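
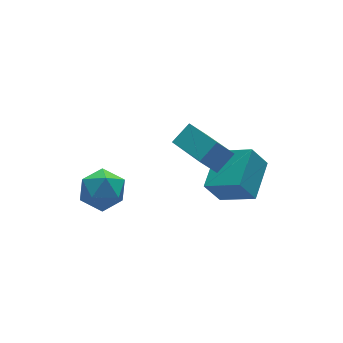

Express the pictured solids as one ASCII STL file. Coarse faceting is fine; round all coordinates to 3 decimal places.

solid 
facet normal -0.597 0.163 0.786
outer loop
vertex 0.738 -1.608 3.418
vertex 0.646 0.5 2.91
vertex -0.176 -1.805 2.765
endloop
endfacet
facet normal 0.042 -0.971 0.234
outer loop
vertex 0.534 -2.0 1.83
vertex 0.738 -1.608 3.418
vertex -0.176 -1.805 2.765
endloop
endfacet
facet normal -0.597 0.163 0.786
outer loop
vertex -0.176 -1.805 2.765
vertex 0.646 0.5 2.91
vertex -0.268 0.302 2.257
endloop
endfacet
facet normal -0.801 -0.173 -0.572
outer loop
vertex -0.268 0.302 2.257
vertex 0.534 -2.0 1.83
vertex -0.176 -1.805 2.765
endloop
endfacet
facet normal 0.801 0.173 0.573
outer loop
vertex 0.738 -1.608 3.418
vertex 1.356 0.305 1.975
vertex 0.646 0.5 2.91
endloop
endfacet
facet normal 0.043 -0.971 0.234
outer loop
vertex 1.448 -1.802 2.483
vertex 0.738 -1.608 3.418
vertex 0.534 -2.0 1.83
endloop
endfacet
facet normal 0.801 0.173 0.573
outer loop
vertex 1.448 -1.802 2.483
vertex 1.356 0.305 1.975
vertex 0.738 -1.608 3.418
endloop
endfacet
facet normal -0.043 0.971 -0.235
outer loop
vertex 0.646 0.5 2.91
vertex 1.356 0.305 1.975
vertex -0.268 0.302 2.257
endloop
endfacet
facet normal -0.801 -0.173 -0.573
outer loop
vertex 0.442 0.108 1.322
vertex 0.534 -2.0 1.83
vertex -0.268 0.302 2.257
endloop
endfacet
facet normal -0.042 0.971 -0.234
outer loop
vertex -0.268 0.302 2.257
vertex 1.356 0.305 1.975
vertex 0.442 0.108 1.322
endloop
endfacet
facet normal 0.597 -0.163 -0.786
outer loop
vertex 0.442 0.108 1.322
vertex 1.448 -1.802 2.483
vertex 0.534 -2.0 1.83
endloop
endfacet
facet normal 0.597 -0.163 -0.786
outer loop
vertex 1.356 0.305 1.975
vertex 1.448 -1.802 2.483
vertex 0.442 0.108 1.322
endloop
endfacet
facet normal -0.524 0.723 -0.450
outer loop
vertex 0.527 -0.959 -0.062
vertex 1.899 0.384 0.498
vertex 1.183 -1.17 -1.164
endloop
endfacet
facet normal -0.686 -0.672 -0.280
outer loop
vertex 2.121 -2.464 -0.358
vertex 0.527 -0.959 -0.062
vertex 1.183 -1.17 -1.164
endloop
endfacet
facet normal -0.524 0.723 -0.451
outer loop
vertex 1.183 -1.17 -1.164
vertex 1.899 0.384 0.498
vertex 2.556 0.173 -0.604
endloop
endfacet
facet normal 0.505 -0.162 -0.848
outer loop
vertex 2.556 0.173 -0.604
vertex 2.121 -2.464 -0.358
vertex 1.183 -1.17 -1.164
endloop
endfacet
facet normal -0.505 0.162 0.848
outer loop
vertex 0.527 -0.959 -0.062
vertex 2.837 -0.91 1.304
vertex 1.899 0.384 0.498
endloop
endfacet
facet normal -0.686 -0.671 -0.280
outer loop
vertex 1.464 -2.253 0.744
vertex 0.527 -0.959 -0.062
vertex 2.121 -2.464 -0.358
endloop
endfacet
facet normal -0.505 0.163 0.848
outer loop
vertex 1.464 -2.253 0.744
vertex 2.837 -0.91 1.304
vertex 0.527 -0.959 -0.062
endloop
endfacet
facet normal 0.686 0.672 0.280
outer loop
vertex 1.899 0.384 0.498
vertex 2.837 -0.91 1.304
vertex 2.556 0.173 -0.604
endloop
endfacet
facet normal 0.505 -0.162 -0.848
outer loop
vertex 3.493 -1.121 0.202
vertex 2.121 -2.464 -0.358
vertex 2.556 0.173 -0.604
endloop
endfacet
facet normal 0.686 0.671 0.280
outer loop
vertex 2.556 0.173 -0.604
vertex 2.837 -0.91 1.304
vertex 3.493 -1.121 0.202
endloop
endfacet
facet normal 0.524 -0.723 0.451
outer loop
vertex 3.493 -1.121 0.202
vertex 1.464 -2.253 0.744
vertex 2.121 -2.464 -0.358
endloop
endfacet
facet normal 0.524 -0.723 0.450
outer loop
vertex 2.837 -0.91 1.304
vertex 1.464 -2.253 0.744
vertex 3.493 -1.121 0.202
endloop
endfacet
facet normal -0.751 0.660 0.005
outer loop
vertex -2.744 3.382 -2.108
vertex -3.482 2.544 -2.249
vertex -3.19 2.868 -1.212
endloop
endfacet
facet normal -0.209 0.890 0.406
outer loop
vertex -2.744 3.382 -2.108
vertex -3.19 2.868 -1.212
vertex -2.096 3.13 -1.224
endloop
endfacet
facet normal 0.372 0.928 -0.008
outer loop
vertex -2.744 3.382 -2.108
vertex -2.096 3.13 -1.224
vertex -1.711 2.966 -2.268
endloop
endfacet
facet normal 0.188 0.722 -0.666
outer loop
vertex -2.744 3.382 -2.108
vertex -1.711 2.966 -2.268
vertex -2.568 2.604 -2.902
endloop
endfacet
facet normal -0.507 0.557 -0.658
outer loop
vertex -2.744 3.382 -2.108
vertex -2.568 2.604 -2.902
vertex -3.482 2.544 -2.249
endloop
endfacet
facet normal -0.086 0.402 0.912
outer loop
vertex -2.096 3.13 -1.224
vertex -3.19 2.868 -1.212
vertex -2.432 2.136 -0.818
endloop
endfacet
facet normal -0.965 0.030 0.262
outer loop
vertex -3.19 2.868 -1.212
vertex -3.482 2.544 -2.249
vertex -3.289 1.774 -1.452
endloop
endfacet
facet normal -0.570 -0.138 -0.810
outer loop
vertex -3.482 2.544 -2.249
vertex -2.568 2.604 -2.902
vertex -2.904 1.61 -2.496
endloop
endfacet
facet normal 0.553 0.130 -0.823
outer loop
vertex -2.568 2.604 -2.902
vertex -1.711 2.966 -2.268
vertex -1.81 1.872 -2.508
endloop
endfacet
facet normal 0.852 0.464 0.242
outer loop
vertex -1.711 2.966 -2.268
vertex -2.096 3.13 -1.224
vertex -1.518 2.196 -1.471
endloop
endfacet
facet normal -0.188 -0.722 0.666
outer loop
vertex -2.256 1.358 -1.612
vertex -2.432 2.136 -0.818
vertex -3.289 1.774 -1.452
endloop
endfacet
facet normal -0.372 -0.928 0.008
outer loop
vertex -2.256 1.358 -1.612
vertex -3.289 1.774 -1.452
vertex -2.904 1.61 -2.496
endloop
endfacet
facet normal 0.209 -0.890 -0.406
outer loop
vertex -2.256 1.358 -1.612
vertex -2.904 1.61 -2.496
vertex -1.81 1.872 -2.508
endloop
endfacet
facet normal 0.751 -0.660 -0.005
outer loop
vertex -2.256 1.358 -1.612
vertex -1.81 1.872 -2.508
vertex -1.518 2.196 -1.471
endloop
endfacet
facet normal 0.507 -0.557 0.658
outer loop
vertex -2.256 1.358 -1.612
vertex -1.518 2.196 -1.471
vertex -2.432 2.136 -0.818
endloop
endfacet
facet normal -0.553 -0.130 0.823
outer loop
vertex -3.289 1.774 -1.452
vertex -2.432 2.136 -0.818
vertex -3.19 2.868 -1.212
endloop
endfacet
facet normal -0.852 -0.464 -0.242
outer loop
vertex -2.904 1.61 -2.496
vertex -3.289 1.774 -1.452
vertex -3.482 2.544 -2.249
endloop
endfacet
facet normal 0.086 -0.402 -0.912
outer loop
vertex -1.81 1.872 -2.508
vertex -2.904 1.61 -2.496
vertex -2.568 2.604 -2.902
endloop
endfacet
facet normal 0.965 -0.030 -0.262
outer loop
vertex -1.518 2.196 -1.471
vertex -1.81 1.872 -2.508
vertex -1.711 2.966 -2.268
endloop
endfacet
facet normal 0.570 0.138 0.810
outer loop
vertex -2.432 2.136 -0.818
vertex -1.518 2.196 -1.471
vertex -2.096 3.13 -1.224
endloop
endfacet

endsolid


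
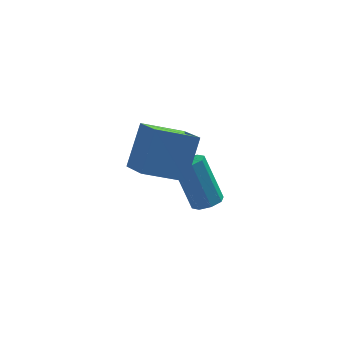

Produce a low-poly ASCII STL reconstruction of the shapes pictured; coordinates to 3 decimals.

solid 
facet normal 0.267 -0.408 -0.873
outer loop
vertex 2.06 -0.724 -1.465
vertex 1.711 -0.439 -1.705
vertex 2.203 -0.38 -1.582
endloop
endfacet
facet normal 0.891 -0.240 0.384
outer loop
vertex 2.06 -0.724 -1.465
vertex 2.203 -0.38 -1.582
vertex 1.618 -0.045 -0.016
endloop
endfacet
facet normal 0.891 -0.240 0.384
outer loop
vertex 1.618 -0.045 -0.016
vertex 2.203 -0.38 -1.582
vertex 1.761 0.298 -0.133
endloop
endfacet
facet normal -0.266 0.409 0.873
outer loop
vertex 1.618 -0.045 -0.016
vertex 1.761 0.298 -0.133
vertex 1.269 0.239 -0.255
endloop
endfacet
facet normal 0.267 -0.408 -0.873
outer loop
vertex 2.203 -0.38 -1.582
vertex 1.711 -0.439 -1.705
vertex 2.057 -0.071 -1.771
endloop
endfacet
facet normal 0.888 0.455 0.058
outer loop
vertex 2.203 -0.38 -1.582
vertex 2.057 -0.071 -1.771
vertex 1.761 0.298 -0.133
endloop
endfacet
facet normal 0.889 0.454 0.058
outer loop
vertex 1.761 0.298 -0.133
vertex 2.057 -0.071 -1.771
vertex 1.615 0.608 -0.322
endloop
endfacet
facet normal -0.266 0.408 0.874
outer loop
vertex 1.761 0.298 -0.133
vertex 1.615 0.608 -0.322
vertex 1.269 0.239 -0.255
endloop
endfacet
facet normal 0.267 -0.407 -0.874
outer loop
vertex 2.057 -0.071 -1.771
vertex 1.711 -0.439 -1.705
vertex 1.709 0.023 -1.921
endloop
endfacet
facet normal 0.367 0.880 -0.300
outer loop
vertex 2.057 -0.071 -1.771
vertex 1.709 0.023 -1.921
vertex 1.615 0.608 -0.322
endloop
endfacet
facet normal 0.365 0.881 -0.301
outer loop
vertex 1.615 0.608 -0.322
vertex 1.709 0.023 -1.921
vertex 1.267 0.701 -0.472
endloop
endfacet
facet normal -0.267 0.409 0.873
outer loop
vertex 1.615 0.608 -0.322
vertex 1.267 0.701 -0.472
vertex 1.269 0.239 -0.255
endloop
endfacet
facet normal 0.267 -0.407 -0.873
outer loop
vertex 1.709 0.023 -1.921
vertex 1.711 -0.439 -1.705
vertex 1.362 -0.155 -1.944
endloop
endfacet
facet normal -0.374 0.791 -0.484
outer loop
vertex 1.709 0.023 -1.921
vertex 1.362 -0.155 -1.944
vertex 1.267 0.701 -0.472
endloop
endfacet
facet normal -0.372 0.792 -0.484
outer loop
vertex 1.267 0.701 -0.472
vertex 1.362 -0.155 -1.944
vertex 0.92 0.524 -0.495
endloop
endfacet
facet normal -0.266 0.409 0.873
outer loop
vertex 1.267 0.701 -0.472
vertex 0.92 0.524 -0.495
vertex 1.269 0.239 -0.255
endloop
endfacet
facet normal 0.266 -0.409 -0.873
outer loop
vertex 1.362 -0.155 -1.944
vertex 1.711 -0.439 -1.705
vertex 1.219 -0.498 -1.827
endloop
endfacet
facet normal -0.891 0.240 -0.385
outer loop
vertex 1.362 -0.155 -1.944
vertex 1.219 -0.498 -1.827
vertex 0.92 0.524 -0.495
endloop
endfacet
facet normal -0.892 0.240 -0.384
outer loop
vertex 0.92 0.524 -0.495
vertex 1.219 -0.498 -1.827
vertex 0.777 0.18 -0.378
endloop
endfacet
facet normal -0.267 0.408 0.873
outer loop
vertex 0.92 0.524 -0.495
vertex 0.777 0.18 -0.378
vertex 1.269 0.239 -0.255
endloop
endfacet
facet normal 0.266 -0.408 -0.874
outer loop
vertex 1.219 -0.498 -1.827
vertex 1.711 -0.439 -1.705
vertex 1.365 -0.808 -1.638
endloop
endfacet
facet normal -0.889 -0.454 -0.059
outer loop
vertex 1.219 -0.498 -1.827
vertex 1.365 -0.808 -1.638
vertex 0.777 0.18 -0.378
endloop
endfacet
facet normal -0.889 -0.455 -0.058
outer loop
vertex 0.777 0.18 -0.378
vertex 1.365 -0.808 -1.638
vertex 0.923 -0.129 -0.189
endloop
endfacet
facet normal -0.267 0.408 0.873
outer loop
vertex 0.777 0.18 -0.378
vertex 0.923 -0.129 -0.189
vertex 1.269 0.239 -0.255
endloop
endfacet
facet normal 0.267 -0.409 -0.873
outer loop
vertex 1.365 -0.808 -1.638
vertex 1.711 -0.439 -1.705
vertex 1.713 -0.901 -1.488
endloop
endfacet
facet normal -0.365 -0.881 0.301
outer loop
vertex 1.365 -0.808 -1.638
vertex 1.713 -0.901 -1.488
vertex 0.923 -0.129 -0.189
endloop
endfacet
facet normal -0.367 -0.880 0.300
outer loop
vertex 0.923 -0.129 -0.189
vertex 1.713 -0.901 -1.488
vertex 1.271 -0.223 -0.039
endloop
endfacet
facet normal -0.267 0.407 0.874
outer loop
vertex 0.923 -0.129 -0.189
vertex 1.271 -0.223 -0.039
vertex 1.269 0.239 -0.255
endloop
endfacet
facet normal 0.266 -0.409 -0.873
outer loop
vertex 1.713 -0.901 -1.488
vertex 1.711 -0.439 -1.705
vertex 2.06 -0.724 -1.465
endloop
endfacet
facet normal 0.372 -0.792 0.484
outer loop
vertex 1.713 -0.901 -1.488
vertex 2.06 -0.724 -1.465
vertex 1.271 -0.223 -0.039
endloop
endfacet
facet normal 0.374 -0.791 0.485
outer loop
vertex 1.271 -0.223 -0.039
vertex 2.06 -0.724 -1.465
vertex 1.618 -0.045 -0.016
endloop
endfacet
facet normal -0.267 0.407 0.873
outer loop
vertex 1.271 -0.223 -0.039
vertex 1.618 -0.045 -0.016
vertex 1.269 0.239 -0.255
endloop
endfacet
facet normal -0.364 -0.493 -0.790
outer loop
vertex 0.666 -2.238 1.119
vertex -0.62 -2.212 1.696
vertex 0.444 -1.203 0.576
endloop
endfacet
facet normal 0.913 -0.019 -0.408
outer loop
vertex 1.0 -0.448 1.784
vertex 0.666 -2.238 1.119
vertex 0.444 -1.203 0.576
endloop
endfacet
facet normal -0.364 -0.494 -0.790
outer loop
vertex 0.444 -1.203 0.576
vertex -0.62 -2.212 1.696
vertex -0.843 -1.177 1.152
endloop
endfacet
facet normal -0.187 0.869 -0.457
outer loop
vertex -0.843 -1.177 1.152
vertex 1.0 -0.448 1.784
vertex 0.444 -1.203 0.576
endloop
endfacet
facet normal 0.188 -0.869 0.457
outer loop
vertex 0.666 -2.238 1.119
vertex -0.064 -1.457 2.904
vertex -0.62 -2.212 1.696
endloop
endfacet
facet normal 0.912 -0.018 -0.409
outer loop
vertex 1.223 -1.483 2.328
vertex 0.666 -2.238 1.119
vertex 1.0 -0.448 1.784
endloop
endfacet
facet normal 0.187 -0.870 0.457
outer loop
vertex 1.223 -1.483 2.328
vertex -0.064 -1.457 2.904
vertex 0.666 -2.238 1.119
endloop
endfacet
facet normal -0.913 0.018 0.409
outer loop
vertex -0.62 -2.212 1.696
vertex -0.064 -1.457 2.904
vertex -0.843 -1.177 1.152
endloop
endfacet
facet normal -0.187 0.870 -0.457
outer loop
vertex -0.286 -0.422 2.361
vertex 1.0 -0.448 1.784
vertex -0.843 -1.177 1.152
endloop
endfacet
facet normal -0.912 0.019 0.409
outer loop
vertex -0.843 -1.177 1.152
vertex -0.064 -1.457 2.904
vertex -0.286 -0.422 2.361
endloop
endfacet
facet normal 0.364 0.494 0.790
outer loop
vertex -0.286 -0.422 2.361
vertex 1.223 -1.483 2.328
vertex 1.0 -0.448 1.784
endloop
endfacet
facet normal 0.364 0.493 0.791
outer loop
vertex -0.064 -1.457 2.904
vertex 1.223 -1.483 2.328
vertex -0.286 -0.422 2.361
endloop
endfacet

endsolid


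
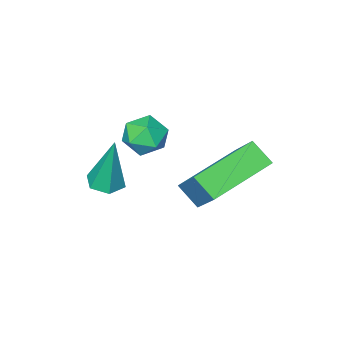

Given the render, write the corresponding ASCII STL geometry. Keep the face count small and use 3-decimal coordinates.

solid 
facet normal -0.401 0.312 0.861
outer loop
vertex 2.0 -3.106 -0.836
vertex 2.155 -3.756 -0.528
vertex 2.646 -3.208 -0.498
endloop
endfacet
facet normal -0.124 0.859 0.496
outer loop
vertex 2.0 -3.106 -0.836
vertex 2.646 -3.208 -0.498
vertex 2.618 -2.843 -1.137
endloop
endfacet
facet normal -0.444 0.885 -0.139
outer loop
vertex 2.0 -3.106 -0.836
vertex 2.618 -2.843 -1.137
vertex 2.11 -3.165 -1.561
endloop
endfacet
facet normal -0.920 0.354 -0.168
outer loop
vertex 2.0 -3.106 -0.836
vertex 2.11 -3.165 -1.561
vertex 1.824 -3.729 -1.185
endloop
endfacet
facet normal -0.893 0.000 0.450
outer loop
vertex 2.0 -3.106 -0.836
vertex 1.824 -3.729 -1.185
vertex 2.155 -3.756 -0.528
endloop
endfacet
facet normal 0.569 0.725 0.389
outer loop
vertex 2.618 -2.843 -1.137
vertex 2.646 -3.208 -0.498
vertex 3.156 -3.331 -1.015
endloop
endfacet
facet normal 0.121 -0.162 0.979
outer loop
vertex 2.646 -3.208 -0.498
vertex 2.155 -3.756 -0.528
vertex 2.87 -3.895 -0.639
endloop
endfacet
facet normal -0.676 -0.667 0.313
outer loop
vertex 2.155 -3.756 -0.528
vertex 1.824 -3.729 -1.185
vertex 2.362 -4.217 -1.063
endloop
endfacet
facet normal -0.720 -0.094 -0.688
outer loop
vertex 1.824 -3.729 -1.185
vertex 2.11 -3.165 -1.561
vertex 2.334 -3.852 -1.702
endloop
endfacet
facet normal 0.049 0.766 -0.641
outer loop
vertex 2.11 -3.165 -1.561
vertex 2.618 -2.843 -1.137
vertex 2.825 -3.304 -1.672
endloop
endfacet
facet normal 0.920 -0.354 0.168
outer loop
vertex 2.98 -3.954 -1.364
vertex 3.156 -3.331 -1.015
vertex 2.87 -3.895 -0.639
endloop
endfacet
facet normal 0.444 -0.885 0.139
outer loop
vertex 2.98 -3.954 -1.364
vertex 2.87 -3.895 -0.639
vertex 2.362 -4.217 -1.063
endloop
endfacet
facet normal 0.124 -0.859 -0.496
outer loop
vertex 2.98 -3.954 -1.364
vertex 2.362 -4.217 -1.063
vertex 2.334 -3.852 -1.702
endloop
endfacet
facet normal 0.401 -0.312 -0.861
outer loop
vertex 2.98 -3.954 -1.364
vertex 2.334 -3.852 -1.702
vertex 2.825 -3.304 -1.672
endloop
endfacet
facet normal 0.893 -0.000 -0.450
outer loop
vertex 2.98 -3.954 -1.364
vertex 2.825 -3.304 -1.672
vertex 3.156 -3.331 -1.015
endloop
endfacet
facet normal 0.720 0.094 0.688
outer loop
vertex 2.87 -3.895 -0.639
vertex 3.156 -3.331 -1.015
vertex 2.646 -3.208 -0.498
endloop
endfacet
facet normal -0.049 -0.766 0.641
outer loop
vertex 2.362 -4.217 -1.063
vertex 2.87 -3.895 -0.639
vertex 2.155 -3.756 -0.528
endloop
endfacet
facet normal -0.569 -0.725 -0.389
outer loop
vertex 2.334 -3.852 -1.702
vertex 2.362 -4.217 -1.063
vertex 1.824 -3.729 -1.185
endloop
endfacet
facet normal -0.121 0.162 -0.979
outer loop
vertex 2.825 -3.304 -1.672
vertex 2.334 -3.852 -1.702
vertex 2.11 -3.165 -1.561
endloop
endfacet
facet normal 0.676 0.667 -0.313
outer loop
vertex 3.156 -3.331 -1.015
vertex 2.825 -3.304 -1.672
vertex 2.618 -2.843 -1.137
endloop
endfacet
facet normal -0.960 0.005 0.282
outer loop
vertex 0.535 -1.246 -0.854
vertex 0.367 -0.568 -1.438
vertex 0.148 -2.461 -2.152
endloop
endfacet
facet normal 0.185 -0.744 0.642
outer loop
vertex 2.153 -2.472 -2.742
vertex 0.535 -1.246 -0.854
vertex 0.148 -2.461 -2.152
endloop
endfacet
facet normal -0.959 0.004 0.283
outer loop
vertex 0.148 -2.461 -2.152
vertex 0.367 -0.568 -1.438
vertex -0.021 -1.784 -2.736
endloop
endfacet
facet normal -0.213 -0.668 -0.713
outer loop
vertex -0.021 -1.784 -2.736
vertex 2.153 -2.472 -2.742
vertex 0.148 -2.461 -2.152
endloop
endfacet
facet normal 0.214 0.667 0.713
outer loop
vertex 0.535 -1.246 -0.854
vertex 2.372 -0.579 -2.028
vertex 0.367 -0.568 -1.438
endloop
endfacet
facet normal 0.185 -0.744 0.642
outer loop
vertex 2.541 -1.256 -1.444
vertex 0.535 -1.246 -0.854
vertex 2.153 -2.472 -2.742
endloop
endfacet
facet normal 0.213 0.668 0.713
outer loop
vertex 2.541 -1.256 -1.444
vertex 2.372 -0.579 -2.028
vertex 0.535 -1.246 -0.854
endloop
endfacet
facet normal -0.185 0.744 -0.642
outer loop
vertex 0.367 -0.568 -1.438
vertex 2.372 -0.579 -2.028
vertex -0.021 -1.784 -2.736
endloop
endfacet
facet normal -0.213 -0.667 -0.714
outer loop
vertex 1.985 -1.794 -3.326
vertex 2.153 -2.472 -2.742
vertex -0.021 -1.784 -2.736
endloop
endfacet
facet normal -0.185 0.744 -0.642
outer loop
vertex -0.021 -1.784 -2.736
vertex 2.372 -0.579 -2.028
vertex 1.985 -1.794 -3.326
endloop
endfacet
facet normal 0.959 -0.005 -0.282
outer loop
vertex 1.985 -1.794 -3.326
vertex 2.541 -1.256 -1.444
vertex 2.153 -2.472 -2.742
endloop
endfacet
facet normal 0.959 -0.004 -0.282
outer loop
vertex 2.372 -0.579 -2.028
vertex 2.541 -1.256 -1.444
vertex 1.985 -1.794 -3.326
endloop
endfacet
facet normal 0.029 -0.201 -0.979
outer loop
vertex 4.326 -3.727 -2.077
vertex 4.007 -3.266 -2.181
vertex 4.576 -3.223 -2.173
endloop
endfacet
facet normal 0.861 -0.358 0.361
outer loop
vertex 4.326 -3.727 -2.077
vertex 4.576 -3.223 -2.173
vertex 3.953 -2.894 -0.359
endloop
endfacet
facet normal 0.029 -0.199 -0.980
outer loop
vertex 4.576 -3.223 -2.173
vertex 4.007 -3.266 -2.181
vertex 4.256 -2.762 -2.276
endloop
endfacet
facet normal 0.792 0.587 0.166
outer loop
vertex 4.576 -3.223 -2.173
vertex 4.256 -2.762 -2.276
vertex 3.953 -2.894 -0.359
endloop
endfacet
facet normal 0.029 -0.199 -0.980
outer loop
vertex 4.256 -2.762 -2.276
vertex 4.007 -3.266 -2.181
vertex 3.688 -2.805 -2.284
endloop
endfacet
facet normal -0.076 0.995 0.057
outer loop
vertex 4.256 -2.762 -2.276
vertex 3.688 -2.805 -2.284
vertex 3.953 -2.894 -0.359
endloop
endfacet
facet normal 0.029 -0.199 -0.980
outer loop
vertex 3.688 -2.805 -2.284
vertex 4.007 -3.266 -2.181
vertex 3.439 -3.309 -2.189
endloop
endfacet
facet normal -0.877 0.460 0.142
outer loop
vertex 3.688 -2.805 -2.284
vertex 3.439 -3.309 -2.189
vertex 3.953 -2.894 -0.359
endloop
endfacet
facet normal 0.029 -0.201 -0.979
outer loop
vertex 3.439 -3.309 -2.189
vertex 4.007 -3.266 -2.181
vertex 3.758 -3.77 -2.085
endloop
endfacet
facet normal -0.808 -0.483 0.337
outer loop
vertex 3.439 -3.309 -2.189
vertex 3.758 -3.77 -2.085
vertex 3.953 -2.894 -0.359
endloop
endfacet
facet normal 0.029 -0.201 -0.979
outer loop
vertex 3.758 -3.77 -2.085
vertex 4.007 -3.266 -2.181
vertex 4.326 -3.727 -2.077
endloop
endfacet
facet normal 0.061 -0.893 0.446
outer loop
vertex 3.758 -3.77 -2.085
vertex 4.326 -3.727 -2.077
vertex 3.953 -2.894 -0.359
endloop
endfacet

endsolid


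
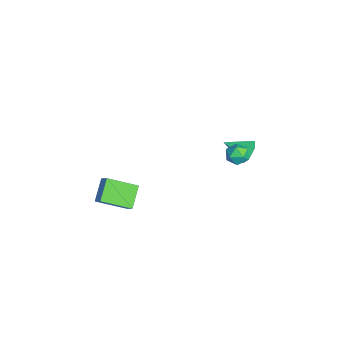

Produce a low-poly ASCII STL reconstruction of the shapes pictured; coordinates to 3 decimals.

solid 
facet normal 0.250 0.863 -0.440
outer loop
vertex -2.817 3.499 -0.13
vertex -3.207 3.865 0.367
vertex -2.501 3.723 0.489
endloop
endfacet
facet normal 0.698 -0.709 -0.100
outer loop
vertex -2.817 3.499 -0.13
vertex -2.501 3.723 0.489
vertex -3.573 2.595 1.013
endloop
endfacet
facet normal 0.249 0.863 -0.439
outer loop
vertex -2.501 3.723 0.489
vertex -3.207 3.865 0.367
vertex -2.892 4.089 0.986
endloop
endfacet
facet normal 0.643 -0.280 0.712
outer loop
vertex -2.501 3.723 0.489
vertex -2.892 4.089 0.986
vertex -3.573 2.595 1.013
endloop
endfacet
facet normal 0.248 0.864 -0.439
outer loop
vertex -2.892 4.089 0.986
vertex -3.207 3.865 0.367
vertex -3.598 4.23 0.864
endloop
endfacet
facet normal -0.153 0.087 0.984
outer loop
vertex -2.892 4.089 0.986
vertex -3.598 4.23 0.864
vertex -3.573 2.595 1.013
endloop
endfacet
facet normal 0.248 0.864 -0.439
outer loop
vertex -3.598 4.23 0.864
vertex -3.207 3.865 0.367
vertex -3.913 4.006 0.245
endloop
endfacet
facet normal -0.895 0.027 0.446
outer loop
vertex -3.598 4.23 0.864
vertex -3.913 4.006 0.245
vertex -3.573 2.595 1.013
endloop
endfacet
facet normal 0.248 0.863 -0.439
outer loop
vertex -3.913 4.006 0.245
vertex -3.207 3.865 0.367
vertex -3.523 3.641 -0.252
endloop
endfacet
facet normal -0.840 -0.401 -0.365
outer loop
vertex -3.913 4.006 0.245
vertex -3.523 3.641 -0.252
vertex -3.573 2.595 1.013
endloop
endfacet
facet normal 0.250 0.863 -0.440
outer loop
vertex -3.523 3.641 -0.252
vertex -3.207 3.865 0.367
vertex -2.817 3.499 -0.13
endloop
endfacet
facet normal -0.044 -0.769 -0.638
outer loop
vertex -3.523 3.641 -0.252
vertex -2.817 3.499 -0.13
vertex -3.573 2.595 1.013
endloop
endfacet
facet normal -0.116 0.989 -0.092
outer loop
vertex -1.275 3.464 1.797
vertex -1.943 3.386 1.803
vertex -1.61 3.479 2.38
endloop
endfacet
facet normal 0.486 0.835 0.258
outer loop
vertex -1.275 3.464 1.797
vertex -1.61 3.479 2.38
vertex -1.024 3.151 2.337
endloop
endfacet
facet normal 0.889 0.427 -0.166
outer loop
vertex -1.275 3.464 1.797
vertex -1.024 3.151 2.337
vertex -0.995 2.856 1.733
endloop
endfacet
facet normal 0.536 0.329 -0.778
outer loop
vertex -1.275 3.464 1.797
vertex -0.995 2.856 1.733
vertex -1.563 3.001 1.403
endloop
endfacet
facet normal -0.086 0.676 -0.732
outer loop
vertex -1.275 3.464 1.797
vertex -1.563 3.001 1.403
vertex -1.943 3.386 1.803
endloop
endfacet
facet normal 0.314 0.452 0.835
outer loop
vertex -1.024 3.151 2.337
vertex -1.61 3.479 2.38
vertex -1.537 2.879 2.677
endloop
endfacet
facet normal -0.661 0.700 0.269
outer loop
vertex -1.61 3.479 2.38
vertex -1.943 3.386 1.803
vertex -2.105 3.024 2.347
endloop
endfacet
facet normal -0.611 0.194 -0.767
outer loop
vertex -1.943 3.386 1.803
vertex -1.563 3.001 1.403
vertex -2.076 2.729 1.743
endloop
endfacet
facet normal 0.395 -0.369 -0.842
outer loop
vertex -1.563 3.001 1.403
vertex -0.995 2.856 1.733
vertex -1.49 2.401 1.7
endloop
endfacet
facet normal 0.967 -0.209 0.149
outer loop
vertex -0.995 2.856 1.733
vertex -1.024 3.151 2.337
vertex -1.157 2.494 2.277
endloop
endfacet
facet normal -0.536 -0.329 0.778
outer loop
vertex -1.825 2.416 2.283
vertex -1.537 2.879 2.677
vertex -2.105 3.024 2.347
endloop
endfacet
facet normal -0.889 -0.427 0.166
outer loop
vertex -1.825 2.416 2.283
vertex -2.105 3.024 2.347
vertex -2.076 2.729 1.743
endloop
endfacet
facet normal -0.486 -0.835 -0.258
outer loop
vertex -1.825 2.416 2.283
vertex -2.076 2.729 1.743
vertex -1.49 2.401 1.7
endloop
endfacet
facet normal 0.116 -0.989 0.092
outer loop
vertex -1.825 2.416 2.283
vertex -1.49 2.401 1.7
vertex -1.157 2.494 2.277
endloop
endfacet
facet normal 0.086 -0.676 0.732
outer loop
vertex -1.825 2.416 2.283
vertex -1.157 2.494 2.277
vertex -1.537 2.879 2.677
endloop
endfacet
facet normal -0.395 0.369 0.842
outer loop
vertex -2.105 3.024 2.347
vertex -1.537 2.879 2.677
vertex -1.61 3.479 2.38
endloop
endfacet
facet normal -0.967 0.209 -0.149
outer loop
vertex -2.076 2.729 1.743
vertex -2.105 3.024 2.347
vertex -1.943 3.386 1.803
endloop
endfacet
facet normal -0.314 -0.452 -0.835
outer loop
vertex -1.49 2.401 1.7
vertex -2.076 2.729 1.743
vertex -1.563 3.001 1.403
endloop
endfacet
facet normal 0.661 -0.700 -0.269
outer loop
vertex -1.157 2.494 2.277
vertex -1.49 2.401 1.7
vertex -0.995 2.856 1.733
endloop
endfacet
facet normal 0.611 -0.194 0.767
outer loop
vertex -1.537 2.879 2.677
vertex -1.157 2.494 2.277
vertex -1.024 3.151 2.337
endloop
endfacet
facet normal -0.747 0.331 0.576
outer loop
vertex -2.122 -3.569 0.353
vertex -2.013 -1.98 -0.417
vertex -2.658 -3.804 -0.207
endloop
endfacet
facet normal -0.061 -0.898 0.435
outer loop
vertex -1.627 -4.26 -1.003
vertex -2.122 -3.569 0.353
vertex -2.658 -3.804 -0.207
endloop
endfacet
facet normal -0.747 0.331 0.577
outer loop
vertex -2.658 -3.804 -0.207
vertex -2.013 -1.98 -0.417
vertex -2.549 -2.214 -0.977
endloop
endfacet
facet normal -0.662 -0.289 -0.691
outer loop
vertex -2.549 -2.214 -0.977
vertex -1.627 -4.26 -1.003
vertex -2.658 -3.804 -0.207
endloop
endfacet
facet normal 0.662 0.290 0.691
outer loop
vertex -2.122 -3.569 0.353
vertex -0.982 -2.436 -1.213
vertex -2.013 -1.98 -0.417
endloop
endfacet
facet normal -0.062 -0.898 0.435
outer loop
vertex -1.091 -4.026 -0.443
vertex -2.122 -3.569 0.353
vertex -1.627 -4.26 -1.003
endloop
endfacet
facet normal 0.662 0.289 0.691
outer loop
vertex -1.091 -4.026 -0.443
vertex -0.982 -2.436 -1.213
vertex -2.122 -3.569 0.353
endloop
endfacet
facet normal 0.062 0.898 -0.435
outer loop
vertex -2.013 -1.98 -0.417
vertex -0.982 -2.436 -1.213
vertex -2.549 -2.214 -0.977
endloop
endfacet
facet normal -0.662 -0.290 -0.691
outer loop
vertex -1.518 -2.671 -1.773
vertex -1.627 -4.26 -1.003
vertex -2.549 -2.214 -0.977
endloop
endfacet
facet normal 0.062 0.898 -0.436
outer loop
vertex -2.549 -2.214 -0.977
vertex -0.982 -2.436 -1.213
vertex -1.518 -2.671 -1.773
endloop
endfacet
facet normal 0.747 -0.331 -0.577
outer loop
vertex -1.518 -2.671 -1.773
vertex -1.091 -4.026 -0.443
vertex -1.627 -4.26 -1.003
endloop
endfacet
facet normal 0.747 -0.330 -0.577
outer loop
vertex -0.982 -2.436 -1.213
vertex -1.091 -4.026 -0.443
vertex -1.518 -2.671 -1.773
endloop
endfacet

endsolid


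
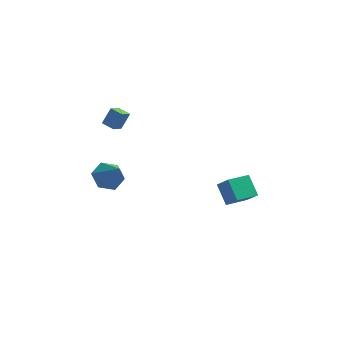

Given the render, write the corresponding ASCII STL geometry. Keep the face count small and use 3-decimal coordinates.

solid 
facet normal -0.370 0.515 -0.773
outer loop
vertex -3.209 1.302 -0.778
vertex -4.144 1.169 -0.419
vertex -3.605 1.976 -0.139
endloop
endfacet
facet normal 0.920 0.267 0.288
outer loop
vertex -3.209 1.302 -0.778
vertex -3.605 1.976 -0.139
vertex -3.456 0.211 1.019
endloop
endfacet
facet normal -0.370 0.515 -0.773
outer loop
vertex -3.605 1.976 -0.139
vertex -4.144 1.169 -0.419
vertex -4.54 1.844 0.22
endloop
endfacet
facet normal 0.232 0.547 0.804
outer loop
vertex -3.605 1.976 -0.139
vertex -4.54 1.844 0.22
vertex -3.456 0.211 1.019
endloop
endfacet
facet normal -0.370 0.515 -0.773
outer loop
vertex -4.54 1.844 0.22
vertex -4.144 1.169 -0.419
vertex -5.079 1.037 -0.06
endloop
endfacet
facet normal -0.531 0.061 0.845
outer loop
vertex -4.54 1.844 0.22
vertex -5.079 1.037 -0.06
vertex -3.456 0.211 1.019
endloop
endfacet
facet normal -0.370 0.515 -0.773
outer loop
vertex -5.079 1.037 -0.06
vertex -4.144 1.169 -0.419
vertex -4.682 0.362 -0.699
endloop
endfacet
facet normal -0.605 -0.706 0.370
outer loop
vertex -5.079 1.037 -0.06
vertex -4.682 0.362 -0.699
vertex -3.456 0.211 1.019
endloop
endfacet
facet normal -0.370 0.515 -0.773
outer loop
vertex -4.682 0.362 -0.699
vertex -4.144 1.169 -0.419
vertex -3.748 0.495 -1.058
endloop
endfacet
facet normal 0.084 -0.986 -0.147
outer loop
vertex -4.682 0.362 -0.699
vertex -3.748 0.495 -1.058
vertex -3.456 0.211 1.019
endloop
endfacet
facet normal -0.370 0.515 -0.773
outer loop
vertex -3.748 0.495 -1.058
vertex -4.144 1.169 -0.419
vertex -3.209 1.302 -0.778
endloop
endfacet
facet normal 0.846 -0.500 -0.187
outer loop
vertex -3.748 0.495 -1.058
vertex -3.209 1.302 -0.778
vertex -3.456 0.211 1.019
endloop
endfacet
facet normal -0.515 0.437 -0.738
outer loop
vertex 2.135 4.115 -3.771
vertex 3.395 5.022 -4.114
vertex 2.632 3.058 -4.744
endloop
endfacet
facet normal -0.792 -0.571 0.215
outer loop
vertex 3.245 2.538 -3.866
vertex 2.135 4.115 -3.771
vertex 2.632 3.058 -4.744
endloop
endfacet
facet normal -0.515 0.437 -0.737
outer loop
vertex 2.632 3.058 -4.744
vertex 3.395 5.022 -4.114
vertex 3.891 3.965 -5.087
endloop
endfacet
facet normal 0.327 -0.695 -0.640
outer loop
vertex 3.891 3.965 -5.087
vertex 3.245 2.538 -3.866
vertex 2.632 3.058 -4.744
endloop
endfacet
facet normal -0.327 0.696 0.640
outer loop
vertex 2.135 4.115 -3.771
vertex 4.008 4.502 -3.236
vertex 3.395 5.022 -4.114
endloop
endfacet
facet normal -0.792 -0.571 0.216
outer loop
vertex 2.749 3.595 -2.893
vertex 2.135 4.115 -3.771
vertex 3.245 2.538 -3.866
endloop
endfacet
facet normal -0.327 0.695 0.640
outer loop
vertex 2.749 3.595 -2.893
vertex 4.008 4.502 -3.236
vertex 2.135 4.115 -3.771
endloop
endfacet
facet normal 0.793 0.570 -0.216
outer loop
vertex 3.395 5.022 -4.114
vertex 4.008 4.502 -3.236
vertex 3.891 3.965 -5.087
endloop
endfacet
facet normal 0.326 -0.695 -0.640
outer loop
vertex 4.505 3.445 -4.209
vertex 3.245 2.538 -3.866
vertex 3.891 3.965 -5.087
endloop
endfacet
facet normal 0.792 0.571 -0.216
outer loop
vertex 3.891 3.965 -5.087
vertex 4.008 4.502 -3.236
vertex 4.505 3.445 -4.209
endloop
endfacet
facet normal 0.515 -0.437 0.737
outer loop
vertex 4.505 3.445 -4.209
vertex 2.749 3.595 -2.893
vertex 3.245 2.538 -3.866
endloop
endfacet
facet normal 0.515 -0.437 0.737
outer loop
vertex 4.008 4.502 -3.236
vertex 2.749 3.595 -2.893
vertex 4.505 3.445 -4.209
endloop
endfacet
facet normal -0.432 -0.333 -0.838
outer loop
vertex -3.82 2.963 2.263
vertex -4.472 3.475 2.396
vertex -3.389 3.639 1.772
endloop
endfacet
facet normal 0.777 -0.610 -0.158
outer loop
vertex -2.888 4.025 2.744
vertex -3.82 2.963 2.263
vertex -3.389 3.639 1.772
endloop
endfacet
facet normal -0.432 -0.333 -0.838
outer loop
vertex -3.389 3.639 1.772
vertex -4.472 3.475 2.396
vertex -4.041 4.151 1.905
endloop
endfacet
facet normal 0.458 0.719 -0.522
outer loop
vertex -4.041 4.151 1.905
vertex -2.888 4.025 2.744
vertex -3.389 3.639 1.772
endloop
endfacet
facet normal -0.458 -0.719 0.522
outer loop
vertex -3.82 2.963 2.263
vertex -3.971 3.861 3.368
vertex -4.472 3.475 2.396
endloop
endfacet
facet normal 0.777 -0.610 -0.158
outer loop
vertex -3.319 3.349 3.235
vertex -3.82 2.963 2.263
vertex -2.888 4.025 2.744
endloop
endfacet
facet normal -0.458 -0.719 0.522
outer loop
vertex -3.319 3.349 3.235
vertex -3.971 3.861 3.368
vertex -3.82 2.963 2.263
endloop
endfacet
facet normal -0.777 0.610 0.158
outer loop
vertex -4.472 3.475 2.396
vertex -3.971 3.861 3.368
vertex -4.041 4.151 1.905
endloop
endfacet
facet normal 0.458 0.719 -0.522
outer loop
vertex -3.54 4.537 2.877
vertex -2.888 4.025 2.744
vertex -4.041 4.151 1.905
endloop
endfacet
facet normal -0.777 0.610 0.158
outer loop
vertex -4.041 4.151 1.905
vertex -3.971 3.861 3.368
vertex -3.54 4.537 2.877
endloop
endfacet
facet normal 0.432 0.333 0.838
outer loop
vertex -3.54 4.537 2.877
vertex -3.319 3.349 3.235
vertex -2.888 4.025 2.744
endloop
endfacet
facet normal 0.432 0.333 0.838
outer loop
vertex -3.971 3.861 3.368
vertex -3.319 3.349 3.235
vertex -3.54 4.537 2.877
endloop
endfacet

endsolid


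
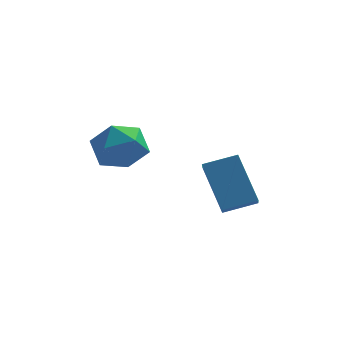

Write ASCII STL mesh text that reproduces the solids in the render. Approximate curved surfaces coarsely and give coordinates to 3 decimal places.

solid 
facet normal -0.921 -0.272 -0.278
outer loop
vertex 1.96 1.19 -3.643
vertex 1.139 2.291 -2.001
vertex 1.896 1.987 -4.209
endloop
endfacet
facet normal 0.384 -0.514 -0.767
outer loop
vertex 3.121 2.349 -3.839
vertex 1.96 1.19 -3.643
vertex 1.896 1.987 -4.209
endloop
endfacet
facet normal -0.921 -0.272 -0.278
outer loop
vertex 1.896 1.987 -4.209
vertex 1.139 2.291 -2.001
vertex 1.075 3.088 -2.568
endloop
endfacet
facet normal -0.066 0.813 -0.578
outer loop
vertex 1.075 3.088 -2.568
vertex 3.121 2.349 -3.839
vertex 1.896 1.987 -4.209
endloop
endfacet
facet normal 0.066 -0.813 0.578
outer loop
vertex 1.96 1.19 -3.643
vertex 2.364 2.653 -1.631
vertex 1.139 2.291 -2.001
endloop
endfacet
facet normal 0.384 -0.515 -0.767
outer loop
vertex 3.185 1.552 -3.272
vertex 1.96 1.19 -3.643
vertex 3.121 2.349 -3.839
endloop
endfacet
facet normal 0.065 -0.813 0.578
outer loop
vertex 3.185 1.552 -3.272
vertex 2.364 2.653 -1.631
vertex 1.96 1.19 -3.643
endloop
endfacet
facet normal -0.384 0.515 0.767
outer loop
vertex 1.139 2.291 -2.001
vertex 2.364 2.653 -1.631
vertex 1.075 3.088 -2.568
endloop
endfacet
facet normal -0.065 0.813 -0.578
outer loop
vertex 2.3 3.45 -2.197
vertex 3.121 2.349 -3.839
vertex 1.075 3.088 -2.568
endloop
endfacet
facet normal -0.384 0.514 0.767
outer loop
vertex 1.075 3.088 -2.568
vertex 2.364 2.653 -1.631
vertex 2.3 3.45 -2.197
endloop
endfacet
facet normal 0.921 0.272 0.278
outer loop
vertex 2.3 3.45 -2.197
vertex 3.185 1.552 -3.272
vertex 3.121 2.349 -3.839
endloop
endfacet
facet normal 0.921 0.272 0.279
outer loop
vertex 2.364 2.653 -1.631
vertex 3.185 1.552 -3.272
vertex 2.3 3.45 -2.197
endloop
endfacet
facet normal -0.681 0.310 0.664
outer loop
vertex -2.004 2.203 -0.373
vertex -2.627 1.305 -0.593
vertex -1.859 1.266 0.213
endloop
endfacet
facet normal -0.026 0.527 0.849
outer loop
vertex -2.004 2.203 -0.373
vertex -1.859 1.266 0.213
vertex -0.975 1.855 -0.125
endloop
endfacet
facet normal 0.236 0.920 0.313
outer loop
vertex -2.004 2.203 -0.373
vertex -0.975 1.855 -0.125
vertex -1.197 2.257 -1.14
endloop
endfacet
facet normal -0.256 0.945 -0.203
outer loop
vertex -2.004 2.203 -0.373
vertex -1.197 2.257 -1.14
vertex -2.218 1.918 -1.429
endloop
endfacet
facet normal -0.823 0.568 0.014
outer loop
vertex -2.004 2.203 -0.373
vertex -2.218 1.918 -1.429
vertex -2.627 1.305 -0.593
endloop
endfacet
facet normal 0.386 -0.050 0.921
outer loop
vertex -0.975 1.855 -0.125
vertex -1.859 1.266 0.213
vertex -0.962 0.742 -0.191
endloop
endfacet
facet normal -0.672 -0.402 0.621
outer loop
vertex -1.859 1.266 0.213
vertex -2.627 1.305 -0.593
vertex -1.983 0.403 -0.48
endloop
endfacet
facet normal -0.902 0.015 -0.431
outer loop
vertex -2.627 1.305 -0.593
vertex -2.218 1.918 -1.429
vertex -2.205 0.805 -1.495
endloop
endfacet
facet normal 0.013 0.625 -0.781
outer loop
vertex -2.218 1.918 -1.429
vertex -1.197 2.257 -1.14
vertex -1.321 1.394 -1.833
endloop
endfacet
facet normal 0.809 0.585 0.055
outer loop
vertex -1.197 2.257 -1.14
vertex -0.975 1.855 -0.125
vertex -0.553 1.355 -1.027
endloop
endfacet
facet normal 0.256 -0.945 0.203
outer loop
vertex -1.176 0.457 -1.247
vertex -0.962 0.742 -0.191
vertex -1.983 0.403 -0.48
endloop
endfacet
facet normal -0.236 -0.920 -0.313
outer loop
vertex -1.176 0.457 -1.247
vertex -1.983 0.403 -0.48
vertex -2.205 0.805 -1.495
endloop
endfacet
facet normal 0.026 -0.527 -0.849
outer loop
vertex -1.176 0.457 -1.247
vertex -2.205 0.805 -1.495
vertex -1.321 1.394 -1.833
endloop
endfacet
facet normal 0.681 -0.310 -0.664
outer loop
vertex -1.176 0.457 -1.247
vertex -1.321 1.394 -1.833
vertex -0.553 1.355 -1.027
endloop
endfacet
facet normal 0.823 -0.568 -0.014
outer loop
vertex -1.176 0.457 -1.247
vertex -0.553 1.355 -1.027
vertex -0.962 0.742 -0.191
endloop
endfacet
facet normal -0.013 -0.625 0.781
outer loop
vertex -1.983 0.403 -0.48
vertex -0.962 0.742 -0.191
vertex -1.859 1.266 0.213
endloop
endfacet
facet normal -0.809 -0.585 -0.055
outer loop
vertex -2.205 0.805 -1.495
vertex -1.983 0.403 -0.48
vertex -2.627 1.305 -0.593
endloop
endfacet
facet normal -0.386 0.050 -0.921
outer loop
vertex -1.321 1.394 -1.833
vertex -2.205 0.805 -1.495
vertex -2.218 1.918 -1.429
endloop
endfacet
facet normal 0.672 0.402 -0.621
outer loop
vertex -0.553 1.355 -1.027
vertex -1.321 1.394 -1.833
vertex -1.197 2.257 -1.14
endloop
endfacet
facet normal 0.902 -0.015 0.431
outer loop
vertex -0.962 0.742 -0.191
vertex -0.553 1.355 -1.027
vertex -0.975 1.855 -0.125
endloop
endfacet

endsolid


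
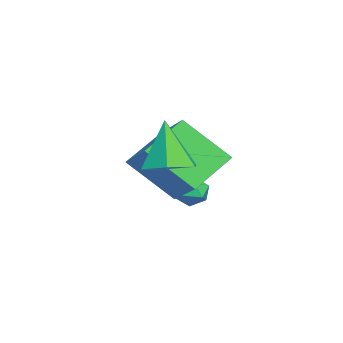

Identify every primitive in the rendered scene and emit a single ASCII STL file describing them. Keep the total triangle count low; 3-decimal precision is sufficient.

solid 
facet normal -0.926 -0.070 0.372
outer loop
vertex -0.896 -1.302 -3.835
vertex -0.812 -1.932 -3.744
vertex -0.657 -1.517 -3.28
endloop
endfacet
facet normal -0.647 0.575 0.501
outer loop
vertex -0.896 -1.302 -3.835
vertex -0.657 -1.517 -3.28
vertex -0.407 -0.995 -3.556
endloop
endfacet
facet normal -0.475 0.871 -0.125
outer loop
vertex -0.896 -1.302 -3.835
vertex -0.407 -0.995 -3.556
vertex -0.408 -1.087 -4.191
endloop
endfacet
facet normal -0.649 0.410 -0.641
outer loop
vertex -0.896 -1.302 -3.835
vertex -0.408 -1.087 -4.191
vertex -0.659 -1.665 -4.307
endloop
endfacet
facet normal -0.927 -0.172 -0.333
outer loop
vertex -0.896 -1.302 -3.835
vertex -0.659 -1.665 -4.307
vertex -0.812 -1.932 -3.744
endloop
endfacet
facet normal -0.044 0.484 0.874
outer loop
vertex -0.407 -0.995 -3.556
vertex -0.657 -1.517 -3.28
vertex -0.021 -1.435 -3.293
endloop
endfacet
facet normal -0.496 -0.558 0.665
outer loop
vertex -0.657 -1.517 -3.28
vertex -0.812 -1.932 -3.744
vertex -0.272 -2.013 -3.409
endloop
endfacet
facet normal -0.498 -0.723 -0.478
outer loop
vertex -0.812 -1.932 -3.744
vertex -0.659 -1.665 -4.307
vertex -0.273 -2.105 -4.044
endloop
endfacet
facet normal -0.048 0.216 -0.975
outer loop
vertex -0.659 -1.665 -4.307
vertex -0.408 -1.087 -4.191
vertex -0.023 -1.583 -4.32
endloop
endfacet
facet normal 0.231 0.963 -0.140
outer loop
vertex -0.408 -1.087 -4.191
vertex -0.407 -0.995 -3.556
vertex 0.132 -1.168 -3.856
endloop
endfacet
facet normal 0.649 -0.410 0.641
outer loop
vertex 0.216 -1.798 -3.765
vertex -0.021 -1.435 -3.293
vertex -0.272 -2.013 -3.409
endloop
endfacet
facet normal 0.475 -0.871 0.125
outer loop
vertex 0.216 -1.798 -3.765
vertex -0.272 -2.013 -3.409
vertex -0.273 -2.105 -4.044
endloop
endfacet
facet normal 0.647 -0.575 -0.501
outer loop
vertex 0.216 -1.798 -3.765
vertex -0.273 -2.105 -4.044
vertex -0.023 -1.583 -4.32
endloop
endfacet
facet normal 0.926 0.070 -0.372
outer loop
vertex 0.216 -1.798 -3.765
vertex -0.023 -1.583 -4.32
vertex 0.132 -1.168 -3.856
endloop
endfacet
facet normal 0.927 0.172 0.333
outer loop
vertex 0.216 -1.798 -3.765
vertex 0.132 -1.168 -3.856
vertex -0.021 -1.435 -3.293
endloop
endfacet
facet normal 0.048 -0.216 0.975
outer loop
vertex -0.272 -2.013 -3.409
vertex -0.021 -1.435 -3.293
vertex -0.657 -1.517 -3.28
endloop
endfacet
facet normal -0.231 -0.963 0.140
outer loop
vertex -0.273 -2.105 -4.044
vertex -0.272 -2.013 -3.409
vertex -0.812 -1.932 -3.744
endloop
endfacet
facet normal 0.044 -0.484 -0.874
outer loop
vertex -0.023 -1.583 -4.32
vertex -0.273 -2.105 -4.044
vertex -0.659 -1.665 -4.307
endloop
endfacet
facet normal 0.496 0.558 -0.665
outer loop
vertex 0.132 -1.168 -3.856
vertex -0.023 -1.583 -4.32
vertex -0.408 -1.087 -4.191
endloop
endfacet
facet normal 0.498 0.723 0.478
outer loop
vertex -0.021 -1.435 -3.293
vertex 0.132 -1.168 -3.856
vertex -0.407 -0.995 -3.556
endloop
endfacet
facet normal -0.760 -0.377 -0.529
outer loop
vertex 0.5 -3.526 -2.268
vertex -0.651 -2.486 -1.355
vertex 0.743 -1.991 -3.709
endloop
endfacet
facet normal 0.639 -0.578 -0.507
outer loop
vertex 2.271 -1.234 -2.645
vertex 0.5 -3.526 -2.268
vertex 0.743 -1.991 -3.709
endloop
endfacet
facet normal -0.760 -0.377 -0.529
outer loop
vertex 0.743 -1.991 -3.709
vertex -0.651 -2.486 -1.355
vertex -0.408 -0.951 -2.796
endloop
endfacet
facet normal 0.115 0.724 -0.680
outer loop
vertex -0.408 -0.951 -2.796
vertex 2.271 -1.234 -2.645
vertex 0.743 -1.991 -3.709
endloop
endfacet
facet normal -0.115 -0.724 0.680
outer loop
vertex 0.5 -3.526 -2.268
vertex 0.877 -1.729 -0.291
vertex -0.651 -2.486 -1.355
endloop
endfacet
facet normal 0.639 -0.578 -0.507
outer loop
vertex 2.028 -2.769 -1.204
vertex 0.5 -3.526 -2.268
vertex 2.271 -1.234 -2.645
endloop
endfacet
facet normal -0.115 -0.724 0.680
outer loop
vertex 2.028 -2.769 -1.204
vertex 0.877 -1.729 -0.291
vertex 0.5 -3.526 -2.268
endloop
endfacet
facet normal -0.639 0.578 0.507
outer loop
vertex -0.651 -2.486 -1.355
vertex 0.877 -1.729 -0.291
vertex -0.408 -0.951 -2.796
endloop
endfacet
facet normal 0.115 0.724 -0.680
outer loop
vertex 1.12 -0.194 -1.732
vertex 2.271 -1.234 -2.645
vertex -0.408 -0.951 -2.796
endloop
endfacet
facet normal -0.639 0.578 0.507
outer loop
vertex -0.408 -0.951 -2.796
vertex 0.877 -1.729 -0.291
vertex 1.12 -0.194 -1.732
endloop
endfacet
facet normal 0.760 0.377 0.529
outer loop
vertex 1.12 -0.194 -1.732
vertex 2.028 -2.769 -1.204
vertex 2.271 -1.234 -2.645
endloop
endfacet
facet normal 0.760 0.377 0.529
outer loop
vertex 0.877 -1.729 -0.291
vertex 2.028 -2.769 -1.204
vertex 1.12 -0.194 -1.732
endloop
endfacet
facet normal 0.277 0.090 -0.957
outer loop
vertex 4.17 -1.895 -1.11
vertex 3.298 -1.929 -1.366
vertex 3.686 -1.127 -1.178
endloop
endfacet
facet normal 0.621 0.448 0.643
outer loop
vertex 4.17 -1.895 -1.11
vertex 3.686 -1.127 -1.178
vertex 2.802 -2.091 0.346
endloop
endfacet
facet normal 0.277 0.090 -0.957
outer loop
vertex 3.686 -1.127 -1.178
vertex 3.298 -1.929 -1.366
vertex 2.813 -1.162 -1.434
endloop
endfacet
facet normal -0.169 0.874 0.455
outer loop
vertex 3.686 -1.127 -1.178
vertex 2.813 -1.162 -1.434
vertex 2.802 -2.091 0.346
endloop
endfacet
facet normal 0.277 0.090 -0.957
outer loop
vertex 2.813 -1.162 -1.434
vertex 3.298 -1.929 -1.366
vertex 2.425 -1.963 -1.622
endloop
endfacet
facet normal -0.900 0.389 0.198
outer loop
vertex 2.813 -1.162 -1.434
vertex 2.425 -1.963 -1.622
vertex 2.802 -2.091 0.346
endloop
endfacet
facet normal 0.277 0.092 -0.957
outer loop
vertex 2.425 -1.963 -1.622
vertex 3.298 -1.929 -1.366
vertex 2.91 -2.73 -1.555
endloop
endfacet
facet normal -0.843 -0.522 0.128
outer loop
vertex 2.425 -1.963 -1.622
vertex 2.91 -2.73 -1.555
vertex 2.802 -2.091 0.346
endloop
endfacet
facet normal 0.277 0.091 -0.956
outer loop
vertex 2.91 -2.73 -1.555
vertex 3.298 -1.929 -1.366
vertex 3.782 -2.696 -1.299
endloop
endfacet
facet normal -0.056 -0.947 0.315
outer loop
vertex 2.91 -2.73 -1.555
vertex 3.782 -2.696 -1.299
vertex 2.802 -2.091 0.346
endloop
endfacet
facet normal 0.277 0.091 -0.956
outer loop
vertex 3.782 -2.696 -1.299
vertex 3.298 -1.929 -1.366
vertex 4.17 -1.895 -1.11
endloop
endfacet
facet normal 0.676 -0.463 0.573
outer loop
vertex 3.782 -2.696 -1.299
vertex 4.17 -1.895 -1.11
vertex 2.802 -2.091 0.346
endloop
endfacet

endsolid


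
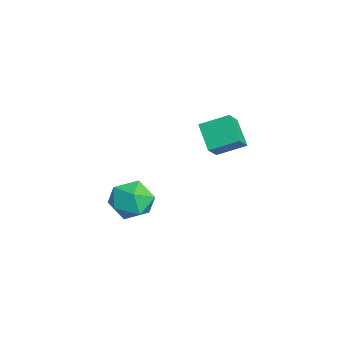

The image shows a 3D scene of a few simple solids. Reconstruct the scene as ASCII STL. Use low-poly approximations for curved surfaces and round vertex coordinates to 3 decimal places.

solid 
facet normal -0.621 0.423 -0.660
outer loop
vertex 2.842 -0.836 2.125
vertex 3.023 0.147 2.585
vertex 3.723 -0.663 1.407
endloop
endfacet
facet normal -0.165 -0.894 -0.418
outer loop
vertex 4.257 -1.027 1.975
vertex 2.842 -0.836 2.125
vertex 3.723 -0.663 1.407
endloop
endfacet
facet normal -0.620 0.424 -0.660
outer loop
vertex 3.723 -0.663 1.407
vertex 3.023 0.147 2.585
vertex 3.905 0.32 1.867
endloop
endfacet
facet normal 0.767 0.150 -0.624
outer loop
vertex 3.905 0.32 1.867
vertex 4.257 -1.027 1.975
vertex 3.723 -0.663 1.407
endloop
endfacet
facet normal -0.767 -0.151 0.624
outer loop
vertex 2.842 -0.836 2.125
vertex 3.557 -0.217 3.153
vertex 3.023 0.147 2.585
endloop
endfacet
facet normal -0.165 -0.893 -0.418
outer loop
vertex 3.375 -1.2 2.693
vertex 2.842 -0.836 2.125
vertex 4.257 -1.027 1.975
endloop
endfacet
facet normal -0.767 -0.150 0.624
outer loop
vertex 3.375 -1.2 2.693
vertex 3.557 -0.217 3.153
vertex 2.842 -0.836 2.125
endloop
endfacet
facet normal 0.165 0.894 0.418
outer loop
vertex 3.023 0.147 2.585
vertex 3.557 -0.217 3.153
vertex 3.905 0.32 1.867
endloop
endfacet
facet normal 0.767 0.150 -0.623
outer loop
vertex 4.438 -0.044 2.435
vertex 4.257 -1.027 1.975
vertex 3.905 0.32 1.867
endloop
endfacet
facet normal 0.165 0.893 0.418
outer loop
vertex 3.905 0.32 1.867
vertex 3.557 -0.217 3.153
vertex 4.438 -0.044 2.435
endloop
endfacet
facet normal 0.620 -0.423 0.660
outer loop
vertex 4.438 -0.044 2.435
vertex 3.375 -1.2 2.693
vertex 4.257 -1.027 1.975
endloop
endfacet
facet normal 0.621 -0.424 0.660
outer loop
vertex 3.557 -0.217 3.153
vertex 3.375 -1.2 2.693
vertex 4.438 -0.044 2.435
endloop
endfacet
facet normal 0.099 -0.145 0.984
outer loop
vertex 1.694 -2.948 -0.876
vertex 1.849 -3.827 -1.021
vertex 2.539 -3.242 -1.004
endloop
endfacet
facet normal 0.301 0.515 0.803
outer loop
vertex 1.694 -2.948 -0.876
vertex 2.539 -3.242 -1.004
vertex 2.264 -2.474 -1.394
endloop
endfacet
facet normal -0.253 0.836 0.487
outer loop
vertex 1.694 -2.948 -0.876
vertex 2.264 -2.474 -1.394
vertex 1.405 -2.584 -1.651
endloop
endfacet
facet normal -0.797 0.376 0.474
outer loop
vertex 1.694 -2.948 -0.876
vertex 1.405 -2.584 -1.651
vertex 1.148 -3.419 -1.421
endloop
endfacet
facet normal -0.580 -0.231 0.781
outer loop
vertex 1.694 -2.948 -0.876
vertex 1.148 -3.419 -1.421
vertex 1.849 -3.827 -1.021
endloop
endfacet
facet normal 0.827 0.460 0.323
outer loop
vertex 2.264 -2.474 -1.394
vertex 2.539 -3.242 -1.004
vertex 2.772 -3.061 -1.859
endloop
endfacet
facet normal 0.500 -0.608 0.617
outer loop
vertex 2.539 -3.242 -1.004
vertex 1.849 -3.827 -1.021
vertex 2.515 -3.896 -1.629
endloop
endfacet
facet normal -0.599 -0.747 0.288
outer loop
vertex 1.849 -3.827 -1.021
vertex 1.148 -3.419 -1.421
vertex 1.656 -4.006 -1.886
endloop
endfacet
facet normal -0.949 0.235 -0.209
outer loop
vertex 1.148 -3.419 -1.421
vertex 1.405 -2.584 -1.651
vertex 1.381 -3.238 -2.276
endloop
endfacet
facet normal -0.069 0.980 -0.187
outer loop
vertex 1.405 -2.584 -1.651
vertex 2.264 -2.474 -1.394
vertex 2.071 -2.653 -2.259
endloop
endfacet
facet normal 0.797 -0.376 -0.474
outer loop
vertex 2.226 -3.532 -2.404
vertex 2.772 -3.061 -1.859
vertex 2.515 -3.896 -1.629
endloop
endfacet
facet normal 0.253 -0.836 -0.487
outer loop
vertex 2.226 -3.532 -2.404
vertex 2.515 -3.896 -1.629
vertex 1.656 -4.006 -1.886
endloop
endfacet
facet normal -0.301 -0.515 -0.803
outer loop
vertex 2.226 -3.532 -2.404
vertex 1.656 -4.006 -1.886
vertex 1.381 -3.238 -2.276
endloop
endfacet
facet normal -0.099 0.145 -0.984
outer loop
vertex 2.226 -3.532 -2.404
vertex 1.381 -3.238 -2.276
vertex 2.071 -2.653 -2.259
endloop
endfacet
facet normal 0.580 0.231 -0.781
outer loop
vertex 2.226 -3.532 -2.404
vertex 2.071 -2.653 -2.259
vertex 2.772 -3.061 -1.859
endloop
endfacet
facet normal 0.949 -0.235 0.209
outer loop
vertex 2.515 -3.896 -1.629
vertex 2.772 -3.061 -1.859
vertex 2.539 -3.242 -1.004
endloop
endfacet
facet normal 0.069 -0.980 0.187
outer loop
vertex 1.656 -4.006 -1.886
vertex 2.515 -3.896 -1.629
vertex 1.849 -3.827 -1.021
endloop
endfacet
facet normal -0.827 -0.460 -0.323
outer loop
vertex 1.381 -3.238 -2.276
vertex 1.656 -4.006 -1.886
vertex 1.148 -3.419 -1.421
endloop
endfacet
facet normal -0.500 0.608 -0.617
outer loop
vertex 2.071 -2.653 -2.259
vertex 1.381 -3.238 -2.276
vertex 1.405 -2.584 -1.651
endloop
endfacet
facet normal 0.599 0.747 -0.288
outer loop
vertex 2.772 -3.061 -1.859
vertex 2.071 -2.653 -2.259
vertex 2.264 -2.474 -1.394
endloop
endfacet

endsolid


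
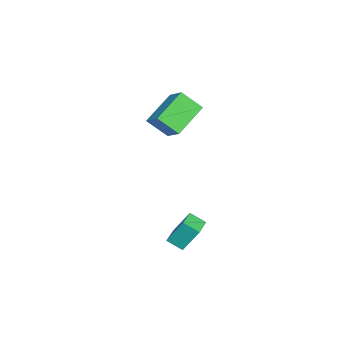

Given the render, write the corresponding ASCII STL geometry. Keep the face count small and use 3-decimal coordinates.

solid 
facet normal -0.985 0.126 -0.116
outer loop
vertex 2.168 2.421 -2.111
vertex 2.122 3.156 -0.921
vertex 2.316 3.161 -2.563
endloop
endfacet
facet normal 0.033 -0.526 -0.850
outer loop
vertex 3.538 3.004 -2.419
vertex 2.168 2.421 -2.111
vertex 2.316 3.161 -2.563
endloop
endfacet
facet normal -0.985 0.128 -0.116
outer loop
vertex 2.316 3.161 -2.563
vertex 2.122 3.156 -0.921
vertex 2.271 3.896 -1.372
endloop
endfacet
facet normal 0.169 0.842 -0.513
outer loop
vertex 2.271 3.896 -1.372
vertex 3.538 3.004 -2.419
vertex 2.316 3.161 -2.563
endloop
endfacet
facet normal -0.169 -0.842 0.513
outer loop
vertex 2.168 2.421 -2.111
vertex 3.344 2.999 -0.777
vertex 2.122 3.156 -0.921
endloop
endfacet
facet normal 0.032 -0.525 -0.851
outer loop
vertex 3.389 2.264 -1.968
vertex 2.168 2.421 -2.111
vertex 3.538 3.004 -2.419
endloop
endfacet
facet normal -0.168 -0.842 0.513
outer loop
vertex 3.389 2.264 -1.968
vertex 3.344 2.999 -0.777
vertex 2.168 2.421 -2.111
endloop
endfacet
facet normal -0.033 0.525 0.851
outer loop
vertex 2.122 3.156 -0.921
vertex 3.344 2.999 -0.777
vertex 2.271 3.896 -1.372
endloop
endfacet
facet normal 0.168 0.842 -0.513
outer loop
vertex 3.492 3.739 -1.229
vertex 3.538 3.004 -2.419
vertex 2.271 3.896 -1.372
endloop
endfacet
facet normal -0.032 0.526 0.850
outer loop
vertex 2.271 3.896 -1.372
vertex 3.344 2.999 -0.777
vertex 3.492 3.739 -1.229
endloop
endfacet
facet normal 0.985 -0.127 0.117
outer loop
vertex 3.492 3.739 -1.229
vertex 3.389 2.264 -1.968
vertex 3.538 3.004 -2.419
endloop
endfacet
facet normal 0.985 -0.127 0.115
outer loop
vertex 3.344 2.999 -0.777
vertex 3.389 2.264 -1.968
vertex 3.492 3.739 -1.229
endloop
endfacet
facet normal -0.735 0.465 0.493
outer loop
vertex -2.006 1.753 4.277
vertex -1.158 2.372 4.956
vertex -1.995 2.736 3.366
endloop
endfacet
facet normal -0.678 -0.495 -0.543
outer loop
vertex -0.562 1.828 2.404
vertex -2.006 1.753 4.277
vertex -1.995 2.736 3.366
endloop
endfacet
facet normal -0.735 0.465 0.493
outer loop
vertex -1.995 2.736 3.366
vertex -1.158 2.372 4.956
vertex -1.147 3.355 4.045
endloop
endfacet
facet normal 0.009 0.734 -0.680
outer loop
vertex -1.147 3.355 4.045
vertex -0.562 1.828 2.404
vertex -1.995 2.736 3.366
endloop
endfacet
facet normal -0.009 -0.734 0.680
outer loop
vertex -2.006 1.753 4.277
vertex 0.275 1.464 3.994
vertex -1.158 2.372 4.956
endloop
endfacet
facet normal -0.678 -0.495 -0.543
outer loop
vertex -0.573 0.845 3.315
vertex -2.006 1.753 4.277
vertex -0.562 1.828 2.404
endloop
endfacet
facet normal -0.009 -0.734 0.680
outer loop
vertex -0.573 0.845 3.315
vertex 0.275 1.464 3.994
vertex -2.006 1.753 4.277
endloop
endfacet
facet normal 0.678 0.495 0.543
outer loop
vertex -1.158 2.372 4.956
vertex 0.275 1.464 3.994
vertex -1.147 3.355 4.045
endloop
endfacet
facet normal 0.009 0.734 -0.680
outer loop
vertex 0.286 2.447 3.083
vertex -0.562 1.828 2.404
vertex -1.147 3.355 4.045
endloop
endfacet
facet normal 0.678 0.495 0.543
outer loop
vertex -1.147 3.355 4.045
vertex 0.275 1.464 3.994
vertex 0.286 2.447 3.083
endloop
endfacet
facet normal 0.735 -0.465 -0.493
outer loop
vertex 0.286 2.447 3.083
vertex -0.573 0.845 3.315
vertex -0.562 1.828 2.404
endloop
endfacet
facet normal 0.735 -0.465 -0.493
outer loop
vertex 0.275 1.464 3.994
vertex -0.573 0.845 3.315
vertex 0.286 2.447 3.083
endloop
endfacet

endsolid


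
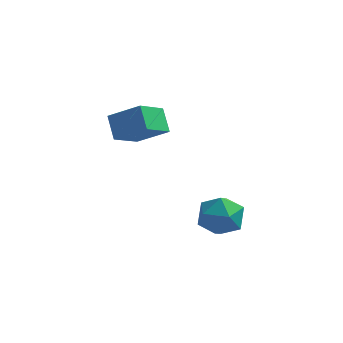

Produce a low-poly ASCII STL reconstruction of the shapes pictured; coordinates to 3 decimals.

solid 
facet normal -0.924 0.304 -0.231
outer loop
vertex -0.873 1.658 -0.942
vertex -1.219 0.644 -0.893
vertex -1.236 1.258 -0.015
endloop
endfacet
facet normal -0.571 0.811 0.126
outer loop
vertex -0.873 1.658 -0.942
vertex -1.236 1.258 -0.015
vertex -0.359 1.877 -0.026
endloop
endfacet
facet normal 0.019 0.970 -0.243
outer loop
vertex -0.873 1.658 -0.942
vertex -0.359 1.877 -0.026
vertex 0.199 1.644 -0.912
endloop
endfacet
facet normal 0.030 0.561 -0.827
outer loop
vertex -0.873 1.658 -0.942
vertex 0.199 1.644 -0.912
vertex -0.332 0.882 -1.448
endloop
endfacet
facet normal -0.553 0.149 -0.820
outer loop
vertex -0.873 1.658 -0.942
vertex -0.332 0.882 -1.448
vertex -1.219 0.644 -0.893
endloop
endfacet
facet normal -0.372 0.540 0.755
outer loop
vertex -0.359 1.877 -0.026
vertex -1.236 1.258 -0.015
vertex -0.388 0.998 0.588
endloop
endfacet
facet normal -0.943 -0.281 0.178
outer loop
vertex -1.236 1.258 -0.015
vertex -1.219 0.644 -0.893
vertex -0.919 0.236 0.052
endloop
endfacet
facet normal -0.343 -0.530 -0.775
outer loop
vertex -1.219 0.644 -0.893
vertex -0.332 0.882 -1.448
vertex -0.361 0.003 -0.834
endloop
endfacet
facet normal 0.601 0.135 -0.788
outer loop
vertex -0.332 0.882 -1.448
vertex 0.199 1.644 -0.912
vertex 0.516 0.622 -0.845
endloop
endfacet
facet normal 0.584 0.796 0.158
outer loop
vertex 0.199 1.644 -0.912
vertex -0.359 1.877 -0.026
vertex 0.499 1.236 0.033
endloop
endfacet
facet normal -0.030 -0.561 0.827
outer loop
vertex 0.153 0.222 0.082
vertex -0.388 0.998 0.588
vertex -0.919 0.236 0.052
endloop
endfacet
facet normal -0.019 -0.970 0.243
outer loop
vertex 0.153 0.222 0.082
vertex -0.919 0.236 0.052
vertex -0.361 0.003 -0.834
endloop
endfacet
facet normal 0.571 -0.811 -0.126
outer loop
vertex 0.153 0.222 0.082
vertex -0.361 0.003 -0.834
vertex 0.516 0.622 -0.845
endloop
endfacet
facet normal 0.924 -0.304 0.231
outer loop
vertex 0.153 0.222 0.082
vertex 0.516 0.622 -0.845
vertex 0.499 1.236 0.033
endloop
endfacet
facet normal 0.553 -0.149 0.820
outer loop
vertex 0.153 0.222 0.082
vertex 0.499 1.236 0.033
vertex -0.388 0.998 0.588
endloop
endfacet
facet normal -0.601 -0.135 0.788
outer loop
vertex -0.919 0.236 0.052
vertex -0.388 0.998 0.588
vertex -1.236 1.258 -0.015
endloop
endfacet
facet normal -0.584 -0.796 -0.158
outer loop
vertex -0.361 0.003 -0.834
vertex -0.919 0.236 0.052
vertex -1.219 0.644 -0.893
endloop
endfacet
facet normal 0.372 -0.540 -0.755
outer loop
vertex 0.516 0.622 -0.845
vertex -0.361 0.003 -0.834
vertex -0.332 0.882 -1.448
endloop
endfacet
facet normal 0.943 0.281 -0.178
outer loop
vertex 0.499 1.236 0.033
vertex 0.516 0.622 -0.845
vertex 0.199 1.644 -0.912
endloop
endfacet
facet normal 0.343 0.530 0.775
outer loop
vertex -0.388 0.998 0.588
vertex 0.499 1.236 0.033
vertex -0.359 1.877 -0.026
endloop
endfacet
facet normal -0.850 0.046 -0.525
outer loop
vertex -4.616 0.651 3.486
vertex -5.091 1.389 4.319
vertex -4.049 1.924 2.681
endloop
endfacet
facet normal 0.392 -0.610 -0.688
outer loop
vertex -2.689 1.851 3.521
vertex -4.616 0.651 3.486
vertex -4.049 1.924 2.681
endloop
endfacet
facet normal -0.850 0.046 -0.526
outer loop
vertex -4.049 1.924 2.681
vertex -5.091 1.389 4.319
vertex -4.524 2.663 3.513
endloop
endfacet
facet normal 0.352 0.791 -0.501
outer loop
vertex -4.524 2.663 3.513
vertex -2.689 1.851 3.521
vertex -4.049 1.924 2.681
endloop
endfacet
facet normal -0.352 -0.791 0.500
outer loop
vertex -4.616 0.651 3.486
vertex -3.731 1.316 5.159
vertex -5.091 1.389 4.319
endloop
endfacet
facet normal 0.392 -0.610 -0.688
outer loop
vertex -3.256 0.577 4.327
vertex -4.616 0.651 3.486
vertex -2.689 1.851 3.521
endloop
endfacet
facet normal -0.353 -0.790 0.501
outer loop
vertex -3.256 0.577 4.327
vertex -3.731 1.316 5.159
vertex -4.616 0.651 3.486
endloop
endfacet
facet normal -0.392 0.610 0.688
outer loop
vertex -5.091 1.389 4.319
vertex -3.731 1.316 5.159
vertex -4.524 2.663 3.513
endloop
endfacet
facet normal 0.352 0.791 -0.500
outer loop
vertex -3.164 2.589 4.354
vertex -2.689 1.851 3.521
vertex -4.524 2.663 3.513
endloop
endfacet
facet normal -0.392 0.610 0.688
outer loop
vertex -4.524 2.663 3.513
vertex -3.731 1.316 5.159
vertex -3.164 2.589 4.354
endloop
endfacet
facet normal 0.850 -0.046 0.525
outer loop
vertex -3.164 2.589 4.354
vertex -3.256 0.577 4.327
vertex -2.689 1.851 3.521
endloop
endfacet
facet normal 0.849 -0.046 0.526
outer loop
vertex -3.731 1.316 5.159
vertex -3.256 0.577 4.327
vertex -3.164 2.589 4.354
endloop
endfacet

endsolid


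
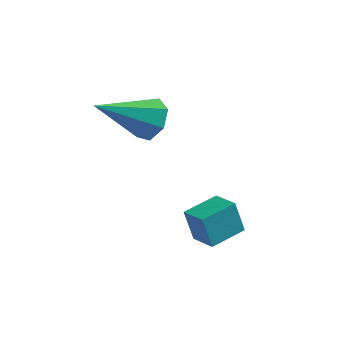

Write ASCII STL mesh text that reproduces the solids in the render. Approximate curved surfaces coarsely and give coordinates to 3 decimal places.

solid 
facet normal 0.458 0.747 -0.482
outer loop
vertex 0.927 4.354 1.611
vertex 0.363 4.334 1.044
vertex 0.376 4.762 1.719
endloop
endfacet
facet normal 0.222 0.042 0.974
outer loop
vertex 0.927 4.354 1.611
vertex 0.376 4.762 1.719
vertex -0.563 2.826 2.016
endloop
endfacet
facet normal 0.458 0.747 -0.482
outer loop
vertex 0.376 4.762 1.719
vertex 0.363 4.334 1.044
vertex -0.185 4.848 1.319
endloop
endfacet
facet normal -0.503 0.364 0.784
outer loop
vertex 0.376 4.762 1.719
vertex -0.185 4.848 1.319
vertex -0.563 2.826 2.016
endloop
endfacet
facet normal 0.459 0.747 -0.481
outer loop
vertex -0.185 4.848 1.319
vertex 0.363 4.334 1.044
vertex -0.333 4.547 0.711
endloop
endfacet
facet normal -0.967 0.224 0.125
outer loop
vertex -0.185 4.848 1.319
vertex -0.333 4.547 0.711
vertex -0.563 2.826 2.016
endloop
endfacet
facet normal 0.459 0.747 -0.481
outer loop
vertex -0.333 4.547 0.711
vertex 0.363 4.334 1.044
vertex 0.043 4.086 0.354
endloop
endfacet
facet normal -0.817 -0.275 -0.506
outer loop
vertex -0.333 4.547 0.711
vertex 0.043 4.086 0.354
vertex -0.563 2.826 2.016
endloop
endfacet
facet normal 0.458 0.747 -0.481
outer loop
vertex 0.043 4.086 0.354
vertex 0.363 4.334 1.044
vertex 0.66 3.812 0.516
endloop
endfacet
facet normal -0.169 -0.755 -0.634
outer loop
vertex 0.043 4.086 0.354
vertex 0.66 3.812 0.516
vertex -0.563 2.826 2.016
endloop
endfacet
facet normal 0.458 0.747 -0.481
outer loop
vertex 0.66 3.812 0.516
vertex 0.363 4.334 1.044
vertex 1.053 3.931 1.075
endloop
endfacet
facet normal 0.491 -0.856 -0.163
outer loop
vertex 0.66 3.812 0.516
vertex 1.053 3.931 1.075
vertex -0.563 2.826 2.016
endloop
endfacet
facet normal 0.458 0.747 -0.482
outer loop
vertex 1.053 3.931 1.075
vertex 0.363 4.334 1.044
vertex 0.927 4.354 1.611
endloop
endfacet
facet normal 0.665 -0.502 0.553
outer loop
vertex 1.053 3.931 1.075
vertex 0.927 4.354 1.611
vertex -0.563 2.826 2.016
endloop
endfacet
facet normal -0.919 0.375 -0.124
outer loop
vertex 2.717 2.315 -1.023
vertex 3.117 3.376 -0.777
vertex 2.933 2.486 -2.109
endloop
endfacet
facet normal -0.344 -0.915 -0.212
outer loop
vertex 3.723 2.164 -2.003
vertex 2.717 2.315 -1.023
vertex 2.933 2.486 -2.109
endloop
endfacet
facet normal -0.919 0.374 -0.123
outer loop
vertex 2.933 2.486 -2.109
vertex 3.117 3.376 -0.777
vertex 3.332 3.547 -1.863
endloop
endfacet
facet normal 0.192 0.152 -0.969
outer loop
vertex 3.332 3.547 -1.863
vertex 3.723 2.164 -2.003
vertex 2.933 2.486 -2.109
endloop
endfacet
facet normal -0.192 -0.152 0.969
outer loop
vertex 2.717 2.315 -1.023
vertex 3.907 3.054 -0.671
vertex 3.117 3.376 -0.777
endloop
endfacet
facet normal -0.344 -0.915 -0.212
outer loop
vertex 3.508 1.993 -0.917
vertex 2.717 2.315 -1.023
vertex 3.723 2.164 -2.003
endloop
endfacet
facet normal -0.192 -0.153 0.969
outer loop
vertex 3.508 1.993 -0.917
vertex 3.907 3.054 -0.671
vertex 2.717 2.315 -1.023
endloop
endfacet
facet normal 0.344 0.915 0.212
outer loop
vertex 3.117 3.376 -0.777
vertex 3.907 3.054 -0.671
vertex 3.332 3.547 -1.863
endloop
endfacet
facet normal 0.192 0.152 -0.969
outer loop
vertex 4.123 3.225 -1.757
vertex 3.723 2.164 -2.003
vertex 3.332 3.547 -1.863
endloop
endfacet
facet normal 0.344 0.915 0.212
outer loop
vertex 3.332 3.547 -1.863
vertex 3.907 3.054 -0.671
vertex 4.123 3.225 -1.757
endloop
endfacet
facet normal 0.919 -0.375 0.123
outer loop
vertex 4.123 3.225 -1.757
vertex 3.508 1.993 -0.917
vertex 3.723 2.164 -2.003
endloop
endfacet
facet normal 0.919 -0.374 0.124
outer loop
vertex 3.907 3.054 -0.671
vertex 3.508 1.993 -0.917
vertex 4.123 3.225 -1.757
endloop
endfacet

endsolid


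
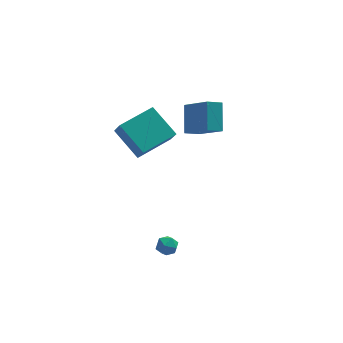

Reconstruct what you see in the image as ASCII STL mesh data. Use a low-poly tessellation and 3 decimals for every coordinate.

solid 
facet normal -0.624 -0.772 0.122
outer loop
vertex 0.131 -3.2 -3.332
vertex 0.607 -3.616 -3.528
vertex 0.544 -3.464 -2.887
endloop
endfacet
facet normal -0.779 -0.245 0.578
outer loop
vertex 0.131 -3.2 -3.332
vertex 0.544 -3.464 -2.887
vertex 0.375 -2.825 -2.844
endloop
endfacet
facet normal -0.919 0.342 0.197
outer loop
vertex 0.131 -3.2 -3.332
vertex 0.375 -2.825 -2.844
vertex 0.334 -2.582 -3.458
endloop
endfacet
facet normal -0.851 0.179 -0.493
outer loop
vertex 0.131 -3.2 -3.332
vertex 0.334 -2.582 -3.458
vertex 0.477 -3.071 -3.882
endloop
endfacet
facet normal -0.669 -0.511 -0.540
outer loop
vertex 0.131 -3.2 -3.332
vertex 0.477 -3.071 -3.882
vertex 0.607 -3.616 -3.528
endloop
endfacet
facet normal -0.199 -0.118 0.973
outer loop
vertex 0.375 -2.825 -2.844
vertex 0.544 -3.464 -2.887
vertex 1.003 -3.009 -2.738
endloop
endfacet
facet normal 0.053 -0.970 0.235
outer loop
vertex 0.544 -3.464 -2.887
vertex 0.607 -3.616 -3.528
vertex 1.146 -3.498 -3.162
endloop
endfacet
facet normal -0.019 -0.548 -0.836
outer loop
vertex 0.607 -3.616 -3.528
vertex 0.477 -3.071 -3.882
vertex 1.105 -3.255 -3.776
endloop
endfacet
facet normal -0.315 0.567 -0.761
outer loop
vertex 0.477 -3.071 -3.882
vertex 0.334 -2.582 -3.458
vertex 0.936 -2.616 -3.733
endloop
endfacet
facet normal -0.425 0.832 0.358
outer loop
vertex 0.334 -2.582 -3.458
vertex 0.375 -2.825 -2.844
vertex 0.873 -2.464 -3.092
endloop
endfacet
facet normal 0.851 -0.179 0.493
outer loop
vertex 1.349 -2.88 -3.288
vertex 1.003 -3.009 -2.738
vertex 1.146 -3.498 -3.162
endloop
endfacet
facet normal 0.919 -0.342 -0.197
outer loop
vertex 1.349 -2.88 -3.288
vertex 1.146 -3.498 -3.162
vertex 1.105 -3.255 -3.776
endloop
endfacet
facet normal 0.779 0.245 -0.578
outer loop
vertex 1.349 -2.88 -3.288
vertex 1.105 -3.255 -3.776
vertex 0.936 -2.616 -3.733
endloop
endfacet
facet normal 0.624 0.772 -0.122
outer loop
vertex 1.349 -2.88 -3.288
vertex 0.936 -2.616 -3.733
vertex 0.873 -2.464 -3.092
endloop
endfacet
facet normal 0.669 0.511 0.540
outer loop
vertex 1.349 -2.88 -3.288
vertex 0.873 -2.464 -3.092
vertex 1.003 -3.009 -2.738
endloop
endfacet
facet normal 0.315 -0.567 0.761
outer loop
vertex 1.146 -3.498 -3.162
vertex 1.003 -3.009 -2.738
vertex 0.544 -3.464 -2.887
endloop
endfacet
facet normal 0.425 -0.832 -0.358
outer loop
vertex 1.105 -3.255 -3.776
vertex 1.146 -3.498 -3.162
vertex 0.607 -3.616 -3.528
endloop
endfacet
facet normal 0.199 0.118 -0.973
outer loop
vertex 0.936 -2.616 -3.733
vertex 1.105 -3.255 -3.776
vertex 0.477 -3.071 -3.882
endloop
endfacet
facet normal -0.053 0.970 -0.235
outer loop
vertex 0.873 -2.464 -3.092
vertex 0.936 -2.616 -3.733
vertex 0.334 -2.582 -3.458
endloop
endfacet
facet normal 0.019 0.548 0.836
outer loop
vertex 1.003 -3.009 -2.738
vertex 0.873 -2.464 -3.092
vertex 0.375 -2.825 -2.844
endloop
endfacet
facet normal -0.864 -0.474 -0.169
outer loop
vertex 0.062 0.1 1.615
vertex -0.936 1.495 2.809
vertex -0.126 0.783 0.659
endloop
endfacet
facet normal 0.478 -0.668 -0.571
outer loop
vertex 1.776 1.825 1.031
vertex 0.062 0.1 1.615
vertex -0.126 0.783 0.659
endloop
endfacet
facet normal -0.865 -0.473 -0.169
outer loop
vertex -0.126 0.783 0.659
vertex -0.936 1.495 2.809
vertex -1.123 2.179 1.853
endloop
endfacet
facet normal -0.158 0.574 -0.803
outer loop
vertex -1.123 2.179 1.853
vertex 1.776 1.825 1.031
vertex -0.126 0.783 0.659
endloop
endfacet
facet normal 0.158 -0.575 0.803
outer loop
vertex 0.062 0.1 1.615
vertex 0.966 2.537 3.181
vertex -0.936 1.495 2.809
endloop
endfacet
facet normal 0.477 -0.668 -0.571
outer loop
vertex 1.963 1.141 1.987
vertex 0.062 0.1 1.615
vertex 1.776 1.825 1.031
endloop
endfacet
facet normal 0.157 -0.575 0.803
outer loop
vertex 1.963 1.141 1.987
vertex 0.966 2.537 3.181
vertex 0.062 0.1 1.615
endloop
endfacet
facet normal -0.477 0.668 0.571
outer loop
vertex -0.936 1.495 2.809
vertex 0.966 2.537 3.181
vertex -1.123 2.179 1.853
endloop
endfacet
facet normal -0.158 0.575 -0.803
outer loop
vertex 0.778 3.22 2.225
vertex 1.776 1.825 1.031
vertex -1.123 2.179 1.853
endloop
endfacet
facet normal -0.477 0.668 0.571
outer loop
vertex -1.123 2.179 1.853
vertex 0.966 2.537 3.181
vertex 0.778 3.22 2.225
endloop
endfacet
facet normal 0.864 0.473 0.170
outer loop
vertex 0.778 3.22 2.225
vertex 1.963 1.141 1.987
vertex 1.776 1.825 1.031
endloop
endfacet
facet normal 0.865 0.474 0.168
outer loop
vertex 0.966 2.537 3.181
vertex 1.963 1.141 1.987
vertex 0.778 3.22 2.225
endloop
endfacet
facet normal -0.888 -0.237 0.393
outer loop
vertex 4.011 3.41 2.518
vertex 3.051 4.866 1.226
vertex 3.787 2.124 1.235
endloop
endfacet
facet normal 0.442 -0.671 0.595
outer loop
vertex 4.649 2.354 0.854
vertex 4.011 3.41 2.518
vertex 3.787 2.124 1.235
endloop
endfacet
facet normal -0.888 -0.237 0.393
outer loop
vertex 3.787 2.124 1.235
vertex 3.051 4.866 1.226
vertex 2.827 3.58 -0.056
endloop
endfacet
facet normal -0.122 -0.702 -0.701
outer loop
vertex 2.827 3.58 -0.056
vertex 4.649 2.354 0.854
vertex 3.787 2.124 1.235
endloop
endfacet
facet normal 0.122 0.703 0.701
outer loop
vertex 4.011 3.41 2.518
vertex 3.913 5.096 0.845
vertex 3.051 4.866 1.226
endloop
endfacet
facet normal 0.443 -0.671 0.595
outer loop
vertex 4.873 3.64 2.136
vertex 4.011 3.41 2.518
vertex 4.649 2.354 0.854
endloop
endfacet
facet normal 0.123 0.703 0.701
outer loop
vertex 4.873 3.64 2.136
vertex 3.913 5.096 0.845
vertex 4.011 3.41 2.518
endloop
endfacet
facet normal -0.442 0.671 -0.596
outer loop
vertex 3.051 4.866 1.226
vertex 3.913 5.096 0.845
vertex 2.827 3.58 -0.056
endloop
endfacet
facet normal -0.123 -0.703 -0.701
outer loop
vertex 3.689 3.81 -0.438
vertex 4.649 2.354 0.854
vertex 2.827 3.58 -0.056
endloop
endfacet
facet normal -0.443 0.671 -0.595
outer loop
vertex 2.827 3.58 -0.056
vertex 3.913 5.096 0.845
vertex 3.689 3.81 -0.438
endloop
endfacet
facet normal 0.888 0.237 -0.393
outer loop
vertex 3.689 3.81 -0.438
vertex 4.873 3.64 2.136
vertex 4.649 2.354 0.854
endloop
endfacet
facet normal 0.888 0.237 -0.393
outer loop
vertex 3.913 5.096 0.845
vertex 4.873 3.64 2.136
vertex 3.689 3.81 -0.438
endloop
endfacet

endsolid
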